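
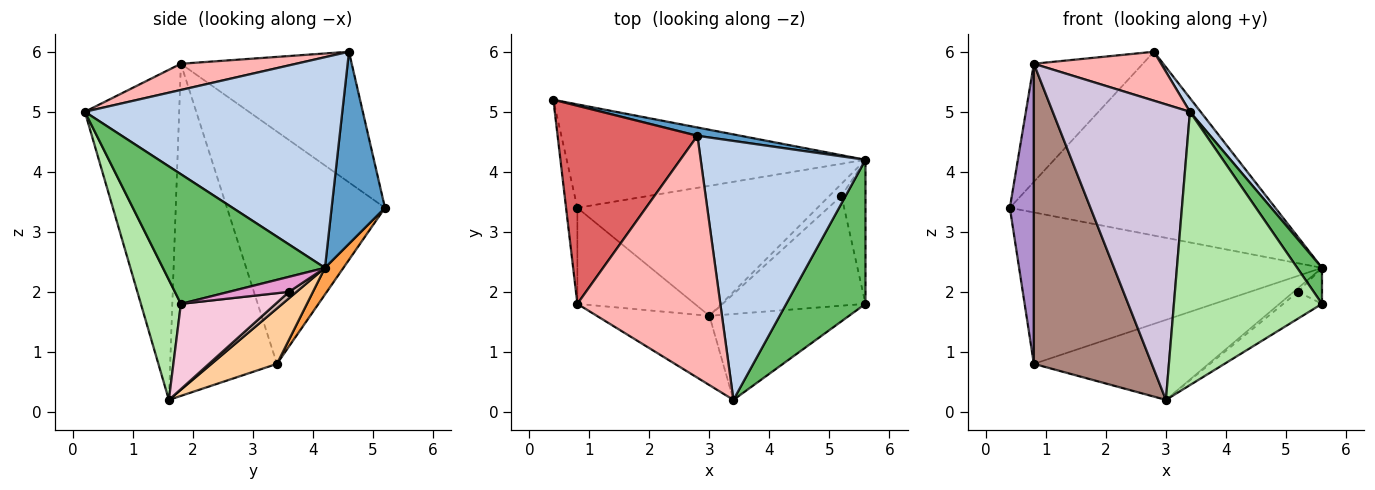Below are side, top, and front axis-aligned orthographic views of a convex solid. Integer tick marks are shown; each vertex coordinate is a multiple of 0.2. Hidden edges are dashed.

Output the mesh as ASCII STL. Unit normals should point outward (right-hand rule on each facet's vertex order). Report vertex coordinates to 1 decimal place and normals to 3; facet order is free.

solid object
 facet normal 0.197 0.979 0.044
  outer loop
   vertex 2.8 4.6 6.0
   vertex 5.6 4.2 2.4
   vertex 0.4 5.2 3.4
  endloop
 endfacet
 facet normal 0.787 -0.033 0.616
  outer loop
   vertex 2.8 4.6 6.0
   vertex 3.4 0.2 5.0
   vertex 5.6 4.2 2.4
  endloop
 endfacet
 facet normal 0.050 0.825 -0.563
  outer loop
   vertex 0.8 3.4 0.8
   vertex 0.4 5.2 3.4
   vertex 5.6 4.2 2.4
  endloop
 endfacet
 facet normal 0.193 0.514 -0.836
  outer loop
   vertex 0.8 3.4 0.8
   vertex 5.6 4.2 2.4
   vertex 3.0 1.6 0.2
  endloop
 endfacet
 facet normal 0.846 -0.129 0.517
  outer loop
   vertex 5.6 1.8 1.8
   vertex 5.6 4.2 2.4
   vertex 3.4 0.2 5.0
  endloop
 endfacet
 facet normal 0.250 -0.924 -0.290
  outer loop
   vertex 5.6 1.8 1.8
   vertex 3.4 0.2 5.0
   vertex 3.0 1.6 0.2
  endloop
 endfacet
 facet normal -0.626 0.399 0.670
  outer loop
   vertex 0.8 1.8 5.8
   vertex 2.8 4.6 6.0
   vertex 0.4 5.2 3.4
  endloop
 endfacet
 facet normal 0.177 -0.195 0.965
  outer loop
   vertex 0.8 1.8 5.8
   vertex 3.4 0.2 5.0
   vertex 2.8 4.6 6.0
  endloop
 endfacet
 facet normal -0.988 -0.150 -0.048
  outer loop
   vertex 0.8 1.8 5.8
   vertex 0.4 5.2 3.4
   vertex 0.8 3.4 0.8
  endloop
 endfacet
 facet normal -0.556 -0.809 -0.190
  outer loop
   vertex 0.8 1.8 5.8
   vertex 3.0 1.6 0.2
   vertex 3.4 0.2 5.0
  endloop
 endfacet
 facet normal -0.653 -0.721 -0.231
  outer loop
   vertex 0.8 1.8 5.8
   vertex 0.8 3.4 0.8
   vertex 3.0 1.6 0.2
  endloop
 endfacet
 facet normal 0.458 0.261 -0.850
  outer loop
   vertex 5.2 3.6 2.0
   vertex 3.0 1.6 0.2
   vertex 5.6 4.2 2.4
  endloop
 endfacet
 facet normal 0.518 0.207 -0.830
  outer loop
   vertex 5.2 3.6 2.0
   vertex 5.6 4.2 2.4
   vertex 5.6 1.8 1.8
  endloop
 endfacet
 facet normal 0.502 0.205 -0.841
  outer loop
   vertex 5.2 3.6 2.0
   vertex 5.6 1.8 1.8
   vertex 3.0 1.6 0.2
  endloop
 endfacet
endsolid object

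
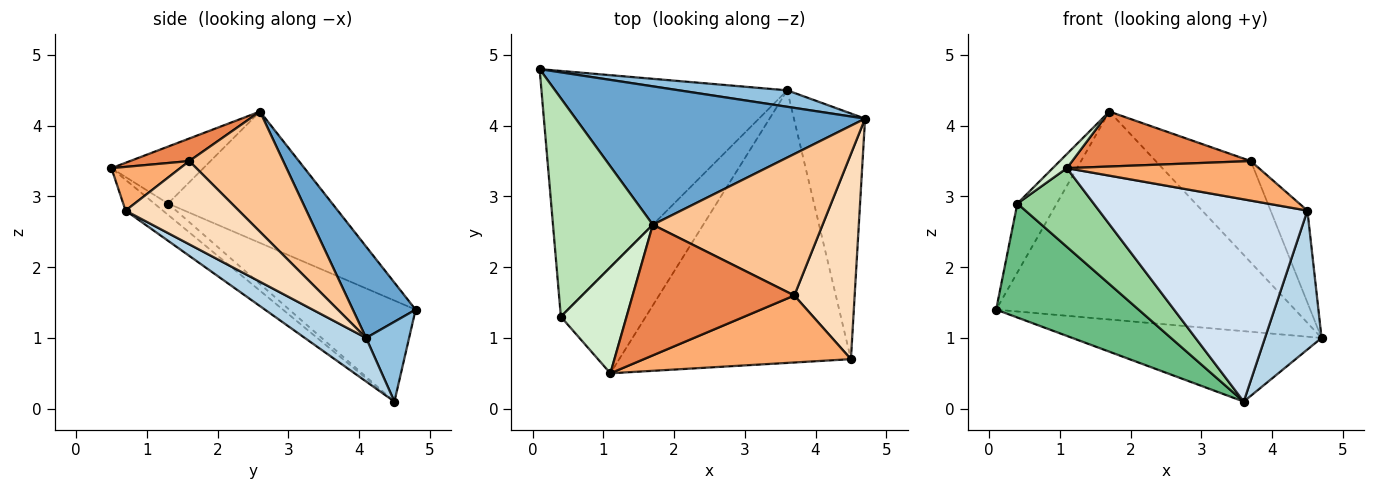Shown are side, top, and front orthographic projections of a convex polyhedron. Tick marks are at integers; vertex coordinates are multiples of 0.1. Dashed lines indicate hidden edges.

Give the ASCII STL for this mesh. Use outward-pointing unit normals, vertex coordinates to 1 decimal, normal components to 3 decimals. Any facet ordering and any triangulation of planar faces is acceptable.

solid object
 facet normal 0.172 0.820 0.546
  outer loop
   vertex 1.7 2.6 4.2
   vertex 4.7 4.1 1.0
   vertex 0.1 4.8 1.4
  endloop
 endfacet
 facet normal 0.166 0.960 0.224
  outer loop
   vertex 3.6 4.5 0.1
   vertex 0.1 4.8 1.4
   vertex 4.7 4.1 1.0
  endloop
 endfacet
 facet normal 0.471 -0.434 -0.768
  outer loop
   vertex 3.6 4.5 0.1
   vertex 4.7 4.1 1.0
   vertex 4.5 0.7 2.8
  endloop
 endfacet
 facet normal -0.106 -0.593 -0.799
  outer loop
   vertex 3.6 4.5 0.1
   vertex 4.5 0.7 2.8
   vertex 1.1 0.5 3.4
  endloop
 endfacet
 facet normal 0.128 -0.385 0.914
  outer loop
   vertex 3.7 1.6 3.5
   vertex 1.7 2.6 4.2
   vertex 1.1 0.5 3.4
  endloop
 endfacet
 facet normal 0.179 -0.500 0.847
  outer loop
   vertex 3.7 1.6 3.5
   vertex 1.1 0.5 3.4
   vertex 4.5 0.7 2.8
  endloop
 endfacet
 facet normal 0.499 0.505 0.704
  outer loop
   vertex 3.7 1.6 3.5
   vertex 4.7 4.1 1.0
   vertex 1.7 2.6 4.2
  endloop
 endfacet
 facet normal 0.783 0.254 0.568
  outer loop
   vertex 3.7 1.6 3.5
   vertex 4.5 0.7 2.8
   vertex 4.7 4.1 1.0
  endloop
 endfacet
 facet normal -0.349 -0.394 -0.850
  outer loop
   vertex 0.4 1.3 2.9
   vertex 0.1 4.8 1.4
   vertex 3.6 4.5 0.1
  endloop
 endfacet
 facet normal -0.106 -0.592 -0.799
  outer loop
   vertex 0.4 1.3 2.9
   vertex 3.6 4.5 0.1
   vertex 1.1 0.5 3.4
  endloop
 endfacet
 facet normal -0.782 0.188 0.594
  outer loop
   vertex 0.4 1.3 2.9
   vertex 1.7 2.6 4.2
   vertex 0.1 4.8 1.4
  endloop
 endfacet
 facet normal -0.652 -0.100 0.752
  outer loop
   vertex 0.4 1.3 2.9
   vertex 1.1 0.5 3.4
   vertex 1.7 2.6 4.2
  endloop
 endfacet
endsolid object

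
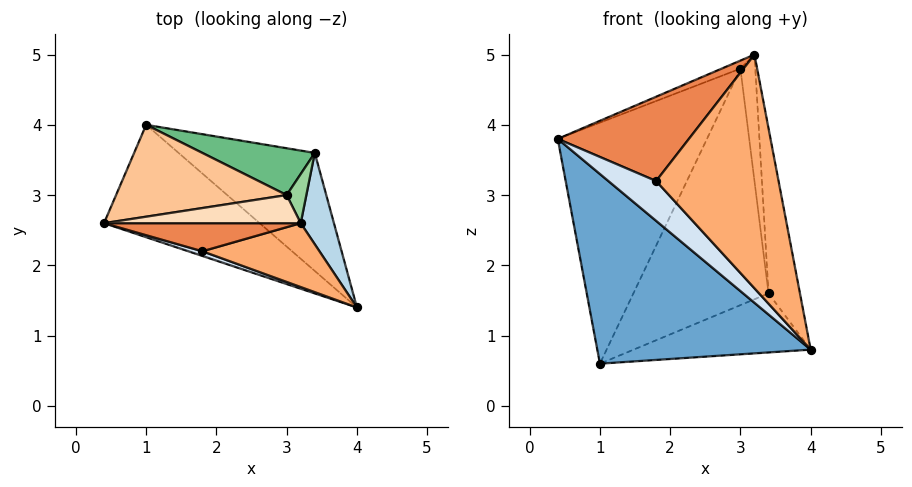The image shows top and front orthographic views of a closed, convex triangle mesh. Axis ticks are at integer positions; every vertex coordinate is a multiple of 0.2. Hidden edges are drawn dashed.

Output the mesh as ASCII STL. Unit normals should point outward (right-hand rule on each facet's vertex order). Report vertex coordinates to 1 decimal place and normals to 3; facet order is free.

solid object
 facet normal -0.580 -0.701 -0.415
  outer loop
   vertex 1.0 4.0 0.6
   vertex 4.0 1.4 0.8
   vertex 0.4 2.6 3.8
  endloop
 endfacet
 facet normal 0.408 0.408 -0.816
  outer loop
   vertex 3.4 3.6 1.6
   vertex 4.0 1.4 0.8
   vertex 1.0 4.0 0.6
  endloop
 endfacet
 facet normal 0.968 0.220 0.122
  outer loop
   vertex 3.4 3.6 1.6
   vertex 3.2 2.6 5.0
   vertex 4.0 1.4 0.8
  endloop
 endfacet
 facet normal -0.228 -0.967 0.114
  outer loop
   vertex 1.8 2.2 3.2
   vertex 0.4 2.6 3.8
   vertex 4.0 1.4 0.8
  endloop
 endfacet
 facet normal -0.134 -0.940 0.313
  outer loop
   vertex 1.8 2.2 3.2
   vertex 3.2 2.6 5.0
   vertex 0.4 2.6 3.8
  endloop
 endfacet
 facet normal -0.063 -0.963 0.263
  outer loop
   vertex 1.8 2.2 3.2
   vertex 4.0 1.4 0.8
   vertex 3.2 2.6 5.0
  endloop
 endfacet
 facet normal -0.270 0.900 0.343
  outer loop
   vertex 3.0 3.0 4.8
   vertex 1.0 4.0 0.6
   vertex 0.4 2.6 3.8
  endloop
 endfacet
 facet normal -0.381 0.254 0.889
  outer loop
   vertex 3.0 3.0 4.8
   vertex 0.4 2.6 3.8
   vertex 3.2 2.6 5.0
  endloop
 endfacet
 facet normal 0.082 0.978 0.194
  outer loop
   vertex 3.0 3.0 4.8
   vertex 3.4 3.6 1.6
   vertex 1.0 4.0 0.6
  endloop
 endfacet
 facet normal 0.832 0.517 0.201
  outer loop
   vertex 3.0 3.0 4.8
   vertex 3.2 2.6 5.0
   vertex 3.4 3.6 1.6
  endloop
 endfacet
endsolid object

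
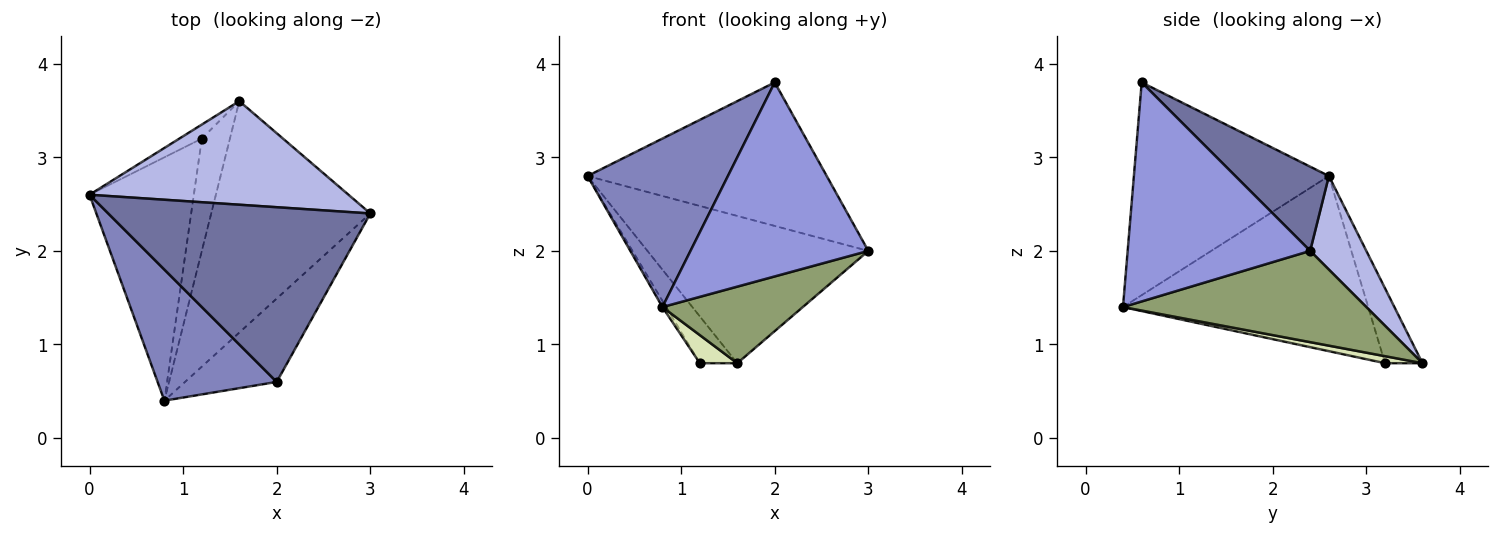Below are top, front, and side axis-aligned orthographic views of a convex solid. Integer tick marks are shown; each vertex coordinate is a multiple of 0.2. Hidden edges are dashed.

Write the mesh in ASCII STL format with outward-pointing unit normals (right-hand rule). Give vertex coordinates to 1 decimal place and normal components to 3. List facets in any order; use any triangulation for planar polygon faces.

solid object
 facet normal 0.241 0.616 0.750
  outer loop
   vertex 2.0 0.6 3.8
   vertex 3.0 2.4 2.0
   vertex 0.0 2.6 2.8
  endloop
 endfacet
 facet normal -0.739 -0.532 0.414
  outer loop
   vertex 2.0 0.6 3.8
   vertex 0.0 2.6 2.8
   vertex 0.8 0.4 1.4
  endloop
 endfacet
 facet normal 0.686 -0.668 -0.287
  outer loop
   vertex 2.0 0.6 3.8
   vertex 0.8 0.4 1.4
   vertex 3.0 2.4 2.0
  endloop
 endfacet
 facet normal 0.204 0.801 0.563
  outer loop
   vertex 1.6 3.6 0.8
   vertex 0.0 2.6 2.8
   vertex 3.0 2.4 2.0
  endloop
 endfacet
 facet normal 0.478 -0.276 -0.834
  outer loop
   vertex 1.6 3.6 0.8
   vertex 3.0 2.4 2.0
   vertex 0.8 0.4 1.4
  endloop
 endfacet
 facet normal -0.859 0.013 -0.512
  outer loop
   vertex 1.2 3.2 0.8
   vertex 0.8 0.4 1.4
   vertex 0.0 2.6 2.8
  endloop
 endfacet
 facet normal -0.692 0.692 -0.208
  outer loop
   vertex 1.2 3.2 0.8
   vertex 0.0 2.6 2.8
   vertex 1.6 3.6 0.8
  endloop
 endfacet
 facet normal 0.236 -0.236 -0.943
  outer loop
   vertex 1.2 3.2 0.8
   vertex 1.6 3.6 0.8
   vertex 0.8 0.4 1.4
  endloop
 endfacet
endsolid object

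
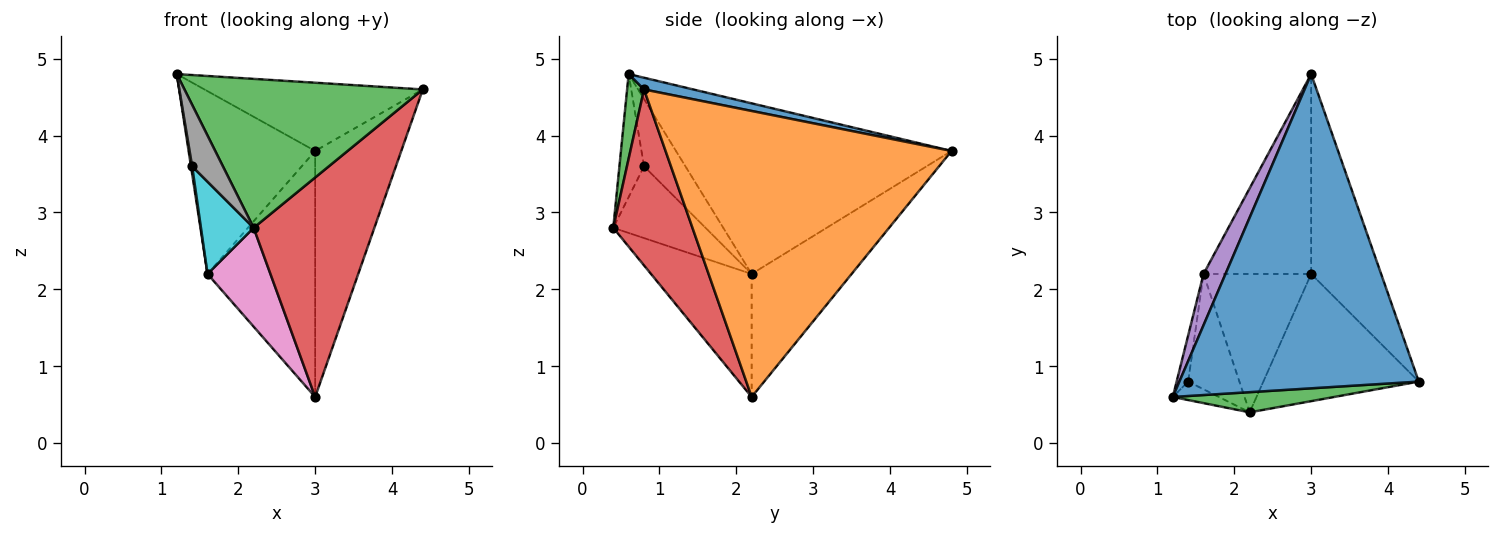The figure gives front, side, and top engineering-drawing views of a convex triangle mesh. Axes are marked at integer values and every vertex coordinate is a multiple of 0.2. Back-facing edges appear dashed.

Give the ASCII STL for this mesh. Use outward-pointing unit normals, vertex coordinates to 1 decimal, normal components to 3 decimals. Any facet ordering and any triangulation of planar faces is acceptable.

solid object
 facet normal 0.048 0.212 0.976
  outer loop
   vertex 3.0 4.8 3.8
   vertex 1.2 0.6 4.8
   vertex 4.4 0.8 4.6
  endloop
 endfacet
 facet normal 0.932 0.281 -0.228
  outer loop
   vertex 3.0 2.2 0.6
   vertex 3.0 4.8 3.8
   vertex 4.4 0.8 4.6
  endloop
 endfacet
 facet normal 0.070 -0.989 0.134
  outer loop
   vertex 2.2 0.4 2.8
   vertex 4.4 0.8 4.6
   vertex 1.2 0.6 4.8
  endloop
 endfacet
 facet normal 0.494 -0.752 -0.436
  outer loop
   vertex 2.2 0.4 2.8
   vertex 3.0 2.2 0.6
   vertex 4.4 0.8 4.6
  endloop
 endfacet
 facet normal -0.903 0.414 0.116
  outer loop
   vertex 1.6 2.2 2.2
   vertex 1.2 0.6 4.8
   vertex 3.0 4.8 3.8
  endloop
 endfacet
 facet normal -0.585 0.630 -0.512
  outer loop
   vertex 1.6 2.2 2.2
   vertex 3.0 4.8 3.8
   vertex 3.0 2.2 0.6
  endloop
 endfacet
 facet normal -0.681 -0.426 -0.596
  outer loop
   vertex 1.6 2.2 2.2
   vertex 3.0 2.2 0.6
   vertex 2.2 0.4 2.8
  endloop
 endfacet
 facet normal -0.608 -0.760 -0.228
  outer loop
   vertex 1.4 0.8 3.6
   vertex 2.2 0.4 2.8
   vertex 1.2 0.6 4.8
  endloop
 endfacet
 facet normal -0.985 -0.028 -0.169
  outer loop
   vertex 1.4 0.8 3.6
   vertex 1.2 0.6 4.8
   vertex 1.6 2.2 2.2
  endloop
 endfacet
 facet normal -0.738 -0.422 -0.527
  outer loop
   vertex 1.4 0.8 3.6
   vertex 1.6 2.2 2.2
   vertex 2.2 0.4 2.8
  endloop
 endfacet
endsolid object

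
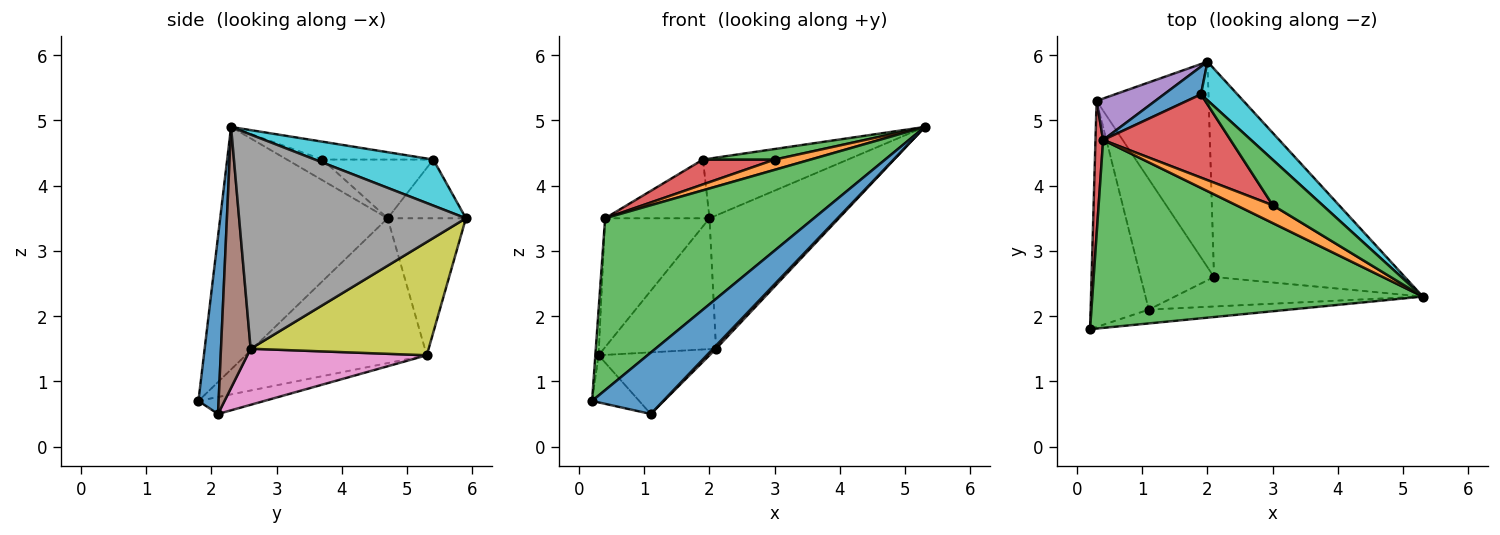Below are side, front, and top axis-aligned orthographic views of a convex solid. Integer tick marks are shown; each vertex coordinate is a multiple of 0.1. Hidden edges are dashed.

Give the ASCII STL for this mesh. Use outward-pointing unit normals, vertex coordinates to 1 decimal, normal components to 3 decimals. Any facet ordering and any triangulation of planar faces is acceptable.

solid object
 facet normal 0.266 -0.940 -0.212
  outer loop
   vertex 1.1 2.1 0.5
   vertex 5.3 2.3 4.9
   vertex 0.2 1.8 0.7
  endloop
 endfacet
 facet normal -0.275 0.196 -0.941
  outer loop
   vertex 0.3 5.3 1.4
   vertex 1.1 2.1 0.5
   vertex 0.2 1.8 0.7
  endloop
 endfacet
 facet normal -0.476 -0.594 0.649
  outer loop
   vertex 0.4 4.7 3.5
   vertex 0.2 1.8 0.7
   vertex 5.3 2.3 4.9
  endloop
 endfacet
 facet normal -0.998 0.018 0.053
  outer loop
   vertex 0.4 4.7 3.5
   vertex 0.3 5.3 1.4
   vertex 0.2 1.8 0.7
  endloop
 endfacet
 facet normal -0.581 0.775 0.249
  outer loop
   vertex 0.4 4.7 3.5
   vertex 2.0 5.9 3.5
   vertex 0.3 5.3 1.4
  endloop
 endfacet
 facet normal 0.723 -0.072 -0.687
  outer loop
   vertex 2.1 2.6 1.5
   vertex 5.3 2.3 4.9
   vertex 1.1 2.1 0.5
  endloop
 endfacet
 facet normal 0.568 0.351 -0.744
  outer loop
   vertex 2.1 2.6 1.5
   vertex 1.1 2.1 0.5
   vertex 0.3 5.3 1.4
  endloop
 endfacet
 facet normal 0.687 0.392 -0.612
  outer loop
   vertex 2.1 2.6 1.5
   vertex 2.0 5.9 3.5
   vertex 5.3 2.3 4.9
  endloop
 endfacet
 facet normal 0.649 0.409 -0.642
  outer loop
   vertex 2.1 2.6 1.5
   vertex 0.3 5.3 1.4
   vertex 2.0 5.9 3.5
  endloop
 endfacet
 facet normal 0.566 0.693 0.448
  outer loop
   vertex 1.9 5.4 4.4
   vertex 5.3 2.3 4.9
   vertex 2.0 5.9 3.5
  endloop
 endfacet
 facet normal -0.561 0.748 0.353
  outer loop
   vertex 1.9 5.4 4.4
   vertex 2.0 5.9 3.5
   vertex 0.4 4.7 3.5
  endloop
 endfacet
 facet normal -0.441 -0.447 0.778
  outer loop
   vertex 3.0 3.7 4.4
   vertex 0.4 4.7 3.5
   vertex 5.3 2.3 4.9
  endloop
 endfacet
 facet normal -0.330 -0.213 0.920
  outer loop
   vertex 3.0 3.7 4.4
   vertex 5.3 2.3 4.9
   vertex 1.9 5.4 4.4
  endloop
 endfacet
 facet normal -0.404 -0.261 0.877
  outer loop
   vertex 3.0 3.7 4.4
   vertex 1.9 5.4 4.4
   vertex 0.4 4.7 3.5
  endloop
 endfacet
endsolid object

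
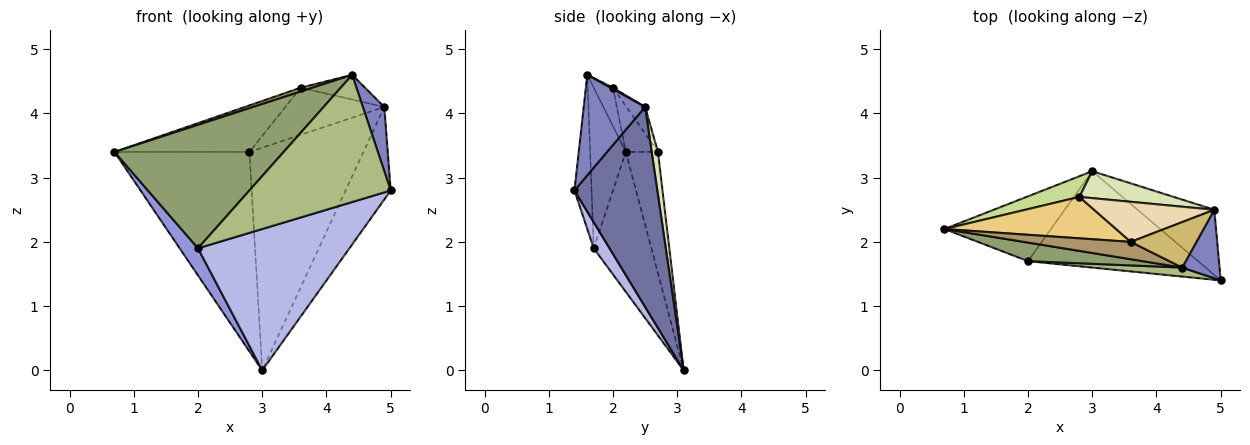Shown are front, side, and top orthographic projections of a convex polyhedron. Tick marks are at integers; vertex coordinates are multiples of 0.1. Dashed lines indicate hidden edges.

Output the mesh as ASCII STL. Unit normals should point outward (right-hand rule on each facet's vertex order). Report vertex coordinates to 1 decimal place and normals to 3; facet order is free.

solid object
 facet normal 0.832 0.453 -0.319
  outer loop
   vertex 4.9 2.5 4.1
   vertex 5.0 1.4 2.8
   vertex 3.0 3.1 0.0
  endloop
 endfacet
 facet normal 0.891 -0.311 0.331
  outer loop
   vertex 4.9 2.5 4.1
   vertex 4.4 1.6 4.6
   vertex 5.0 1.4 2.8
  endloop
 endfacet
 facet normal -0.772 -0.245 -0.587
  outer loop
   vertex 2.0 1.7 1.9
   vertex 0.7 2.2 3.4
   vertex 3.0 3.1 0.0
  endloop
 endfacet
 facet normal 0.086 -0.823 -0.561
  outer loop
   vertex 2.0 1.7 1.9
   vertex 3.0 3.1 0.0
   vertex 5.0 1.4 2.8
  endloop
 endfacet
 facet normal -0.204 -0.968 0.146
  outer loop
   vertex 2.0 1.7 1.9
   vertex 4.4 1.6 4.6
   vertex 0.7 2.2 3.4
  endloop
 endfacet
 facet normal -0.120 -0.990 0.070
  outer loop
   vertex 2.0 1.7 1.9
   vertex 5.0 1.4 2.8
   vertex 4.4 1.6 4.6
  endloop
 endfacet
 facet normal -0.230 0.968 0.100
  outer loop
   vertex 2.8 2.7 3.4
   vertex 3.0 3.1 0.0
   vertex 0.7 2.2 3.4
  endloop
 endfacet
 facet normal 0.054 0.991 0.120
  outer loop
   vertex 2.8 2.7 3.4
   vertex 4.9 2.5 4.1
   vertex 3.0 3.1 0.0
  endloop
 endfacet
 facet normal -0.332 -0.203 0.921
  outer loop
   vertex 3.6 2.0 4.4
   vertex 0.7 2.2 3.4
   vertex 4.4 1.6 4.6
  endloop
 endfacet
 facet normal 0.019 0.477 0.878
  outer loop
   vertex 3.6 2.0 4.4
   vertex 4.4 1.6 4.6
   vertex 4.9 2.5 4.1
  endloop
 endfacet
 facet normal -0.175 0.735 0.655
  outer loop
   vertex 3.6 2.0 4.4
   vertex 2.8 2.7 3.4
   vertex 0.7 2.2 3.4
  endloop
 endfacet
 facet normal -0.142 0.754 0.641
  outer loop
   vertex 3.6 2.0 4.4
   vertex 4.9 2.5 4.1
   vertex 2.8 2.7 3.4
  endloop
 endfacet
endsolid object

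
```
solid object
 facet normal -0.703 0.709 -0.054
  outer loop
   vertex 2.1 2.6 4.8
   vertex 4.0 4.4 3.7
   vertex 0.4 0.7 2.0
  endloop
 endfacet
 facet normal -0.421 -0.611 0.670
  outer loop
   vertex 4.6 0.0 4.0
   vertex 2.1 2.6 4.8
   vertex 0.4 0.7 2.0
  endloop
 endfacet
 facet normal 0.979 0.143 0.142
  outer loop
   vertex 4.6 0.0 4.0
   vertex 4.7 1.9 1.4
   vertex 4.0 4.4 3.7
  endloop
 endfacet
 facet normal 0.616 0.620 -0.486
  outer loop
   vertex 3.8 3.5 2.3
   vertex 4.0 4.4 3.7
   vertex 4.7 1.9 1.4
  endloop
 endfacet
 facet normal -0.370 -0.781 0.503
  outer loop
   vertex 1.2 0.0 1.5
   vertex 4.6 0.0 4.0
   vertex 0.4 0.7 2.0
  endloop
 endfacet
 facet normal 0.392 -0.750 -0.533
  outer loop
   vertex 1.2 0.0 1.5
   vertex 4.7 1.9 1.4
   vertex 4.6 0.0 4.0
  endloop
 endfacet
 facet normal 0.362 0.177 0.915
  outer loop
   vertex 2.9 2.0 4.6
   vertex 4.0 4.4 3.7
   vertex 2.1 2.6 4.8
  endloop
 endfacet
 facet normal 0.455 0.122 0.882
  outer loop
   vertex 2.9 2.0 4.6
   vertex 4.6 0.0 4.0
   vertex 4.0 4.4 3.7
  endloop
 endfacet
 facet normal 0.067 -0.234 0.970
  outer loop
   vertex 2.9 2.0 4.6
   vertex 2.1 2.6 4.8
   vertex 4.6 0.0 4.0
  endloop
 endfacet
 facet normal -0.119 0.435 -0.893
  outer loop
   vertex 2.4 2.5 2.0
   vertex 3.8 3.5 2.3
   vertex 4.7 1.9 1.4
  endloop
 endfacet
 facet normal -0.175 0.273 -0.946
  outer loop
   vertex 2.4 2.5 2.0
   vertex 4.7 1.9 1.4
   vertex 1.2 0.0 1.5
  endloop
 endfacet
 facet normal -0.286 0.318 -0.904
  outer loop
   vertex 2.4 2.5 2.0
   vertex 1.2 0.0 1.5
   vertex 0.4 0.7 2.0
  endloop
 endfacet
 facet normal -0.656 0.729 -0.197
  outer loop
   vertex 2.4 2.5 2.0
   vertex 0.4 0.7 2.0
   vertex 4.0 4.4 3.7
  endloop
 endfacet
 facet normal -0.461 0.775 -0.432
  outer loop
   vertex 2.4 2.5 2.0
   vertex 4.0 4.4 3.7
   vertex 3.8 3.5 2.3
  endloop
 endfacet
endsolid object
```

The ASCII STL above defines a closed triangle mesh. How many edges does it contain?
21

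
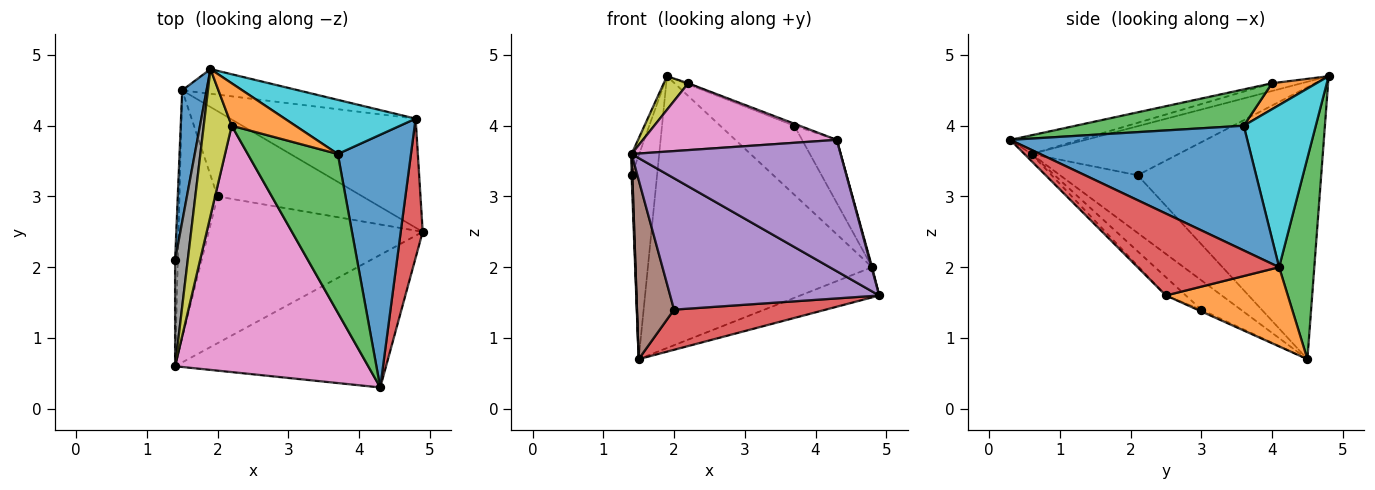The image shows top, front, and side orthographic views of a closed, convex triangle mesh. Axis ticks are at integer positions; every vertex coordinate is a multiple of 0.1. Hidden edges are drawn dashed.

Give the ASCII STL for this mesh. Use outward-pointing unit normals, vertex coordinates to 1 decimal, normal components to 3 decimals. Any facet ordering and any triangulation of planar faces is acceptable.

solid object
 facet normal -0.987 0.137 0.088
  outer loop
   vertex 1.5 4.5 0.7
   vertex 1.4 2.1 3.3
   vertex 1.9 4.8 4.7
  endloop
 endfacet
 facet normal 0.381 0.247 -0.891
  outer loop
   vertex 4.8 4.1 2.0
   vertex 4.9 2.5 1.6
   vertex 1.5 4.5 0.7
  endloop
 endfacet
 facet normal 0.154 0.984 -0.089
  outer loop
   vertex 4.8 4.1 2.0
   vertex 1.5 4.5 0.7
   vertex 1.9 4.8 4.7
  endloop
 endfacet
 facet normal 0.966 -0.004 0.259
  outer loop
   vertex 4.8 4.1 2.0
   vertex 4.3 0.3 3.8
   vertex 4.9 2.5 1.6
  endloop
 endfacet
 facet normal -0.024 -0.704 -0.710
  outer loop
   vertex 1.4 0.6 3.6
   vertex 4.9 2.5 1.6
   vertex 4.3 0.3 3.8
  endloop
 endfacet
 facet normal -0.999 -0.009 -0.047
  outer loop
   vertex 1.4 0.6 3.6
   vertex 1.4 2.1 3.3
   vertex 1.5 4.5 0.7
  endloop
 endfacet
 facet normal -0.093 -0.261 0.961
  outer loop
   vertex 1.4 0.6 3.6
   vertex 4.3 0.3 3.8
   vertex 2.2 4.0 4.6
  endloop
 endfacet
 facet normal -0.967 0.050 0.249
  outer loop
   vertex 1.4 0.6 3.6
   vertex 1.9 4.8 4.7
   vertex 1.4 2.1 3.3
  endloop
 endfacet
 facet normal -0.261 -0.215 0.941
  outer loop
   vertex 1.4 0.6 3.6
   vertex 2.2 4.0 4.6
   vertex 1.9 4.8 4.7
  endloop
 endfacet
 facet normal 0.607 0.625 0.490
  outer loop
   vertex 3.7 3.6 4.0
   vertex 4.8 4.1 2.0
   vertex 1.9 4.8 4.7
  endloop
 endfacet
 facet normal 0.856 0.125 0.502
  outer loop
   vertex 3.7 3.6 4.0
   vertex 4.3 0.3 3.8
   vertex 4.8 4.1 2.0
  endloop
 endfacet
 facet normal 0.377 0.026 0.926
  outer loop
   vertex 3.7 3.6 4.0
   vertex 1.9 4.8 4.7
   vertex 2.2 4.0 4.6
  endloop
 endfacet
 facet normal 0.374 0.012 0.927
  outer loop
   vertex 3.7 3.6 4.0
   vertex 2.2 4.0 4.6
   vertex 4.3 0.3 3.8
  endloop
 endfacet
 facet normal -0.011 -0.426 -0.905
  outer loop
   vertex 2.0 3.0 1.4
   vertex 1.5 4.5 0.7
   vertex 4.9 2.5 1.6
  endloop
 endfacet
 facet normal -0.063 -0.666 -0.744
  outer loop
   vertex 2.0 3.0 1.4
   vertex 4.9 2.5 1.6
   vertex 1.4 0.6 3.6
  endloop
 endfacet
 facet normal -0.530 -0.497 -0.687
  outer loop
   vertex 2.0 3.0 1.4
   vertex 1.4 0.6 3.6
   vertex 1.5 4.5 0.7
  endloop
 endfacet
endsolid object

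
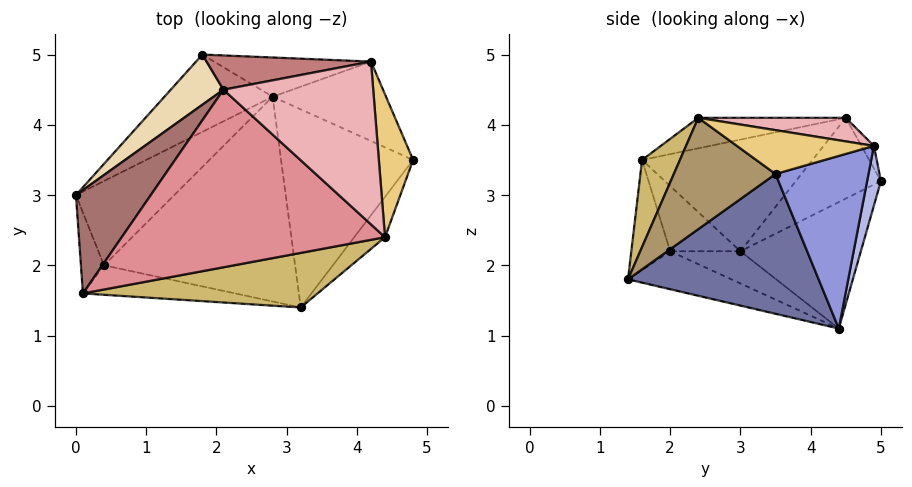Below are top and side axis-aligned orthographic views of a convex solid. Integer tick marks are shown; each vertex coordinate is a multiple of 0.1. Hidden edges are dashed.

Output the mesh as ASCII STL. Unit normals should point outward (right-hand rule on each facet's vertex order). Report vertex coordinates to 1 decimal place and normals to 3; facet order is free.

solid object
 facet normal 0.725 -0.063 -0.685
  outer loop
   vertex 2.8 4.4 1.1
   vertex 4.8 3.5 3.3
   vertex 3.2 1.4 1.8
  endloop
 endfacet
 facet normal -0.535 0.710 -0.458
  outer loop
   vertex 1.8 5.0 3.2
   vertex 2.8 4.4 1.1
   vertex 0.0 3.0 2.2
  endloop
 endfacet
 facet normal 0.743 0.458 -0.488
  outer loop
   vertex 4.2 4.9 3.7
   vertex 4.8 3.5 3.3
   vertex 2.8 4.4 1.1
  endloop
 endfacet
 facet normal 0.089 0.968 -0.234
  outer loop
   vertex 4.2 4.9 3.7
   vertex 2.8 4.4 1.1
   vertex 1.8 5.0 3.2
  endloop
 endfacet
 facet normal -0.882 -0.353 -0.312
  outer loop
   vertex 0.4 2.0 2.2
   vertex 0.1 1.6 3.5
   vertex 0.0 3.0 2.2
  endloop
 endfacet
 facet normal -0.243 -0.910 -0.336
  outer loop
   vertex 0.4 2.0 2.2
   vertex 3.2 1.4 1.8
   vertex 0.1 1.6 3.5
  endloop
 endfacet
 facet normal -0.309 -0.124 -0.943
  outer loop
   vertex 0.4 2.0 2.2
   vertex 0.0 3.0 2.2
   vertex 2.8 4.4 1.1
  endloop
 endfacet
 facet normal -0.189 -0.247 -0.950
  outer loop
   vertex 0.4 2.0 2.2
   vertex 2.8 4.4 1.1
   vertex 3.2 1.4 1.8
  endloop
 endfacet
 facet normal 0.847 -0.478 -0.234
  outer loop
   vertex 4.4 2.4 4.1
   vertex 3.2 1.4 1.8
   vertex 4.8 3.5 3.3
  endloop
 endfacet
 facet normal 0.126 -0.932 0.340
  outer loop
   vertex 4.4 2.4 4.1
   vertex 0.1 1.6 3.5
   vertex 3.2 1.4 1.8
  endloop
 endfacet
 facet normal 0.778 0.160 0.608
  outer loop
   vertex 4.4 2.4 4.1
   vertex 4.8 3.5 3.3
   vertex 4.2 4.9 3.7
  endloop
 endfacet
 facet normal -0.755 0.433 0.492
  outer loop
   vertex 2.1 4.5 4.1
   vertex 1.8 5.0 3.2
   vertex 0.0 3.0 2.2
  endloop
 endfacet
 facet normal -0.755 0.416 0.506
  outer loop
   vertex 2.1 4.5 4.1
   vertex 0.0 3.0 2.2
   vertex 0.1 1.6 3.5
  endloop
 endfacet
 facet normal -0.069 0.862 0.502
  outer loop
   vertex 2.1 4.5 4.1
   vertex 4.2 4.9 3.7
   vertex 1.8 5.0 3.2
  endloop
 endfacet
 facet normal -0.114 -0.125 0.986
  outer loop
   vertex 2.1 4.5 4.1
   vertex 0.1 1.6 3.5
   vertex 4.4 2.4 4.1
  endloop
 endfacet
 facet normal 0.153 0.168 0.974
  outer loop
   vertex 2.1 4.5 4.1
   vertex 4.4 2.4 4.1
   vertex 4.2 4.9 3.7
  endloop
 endfacet
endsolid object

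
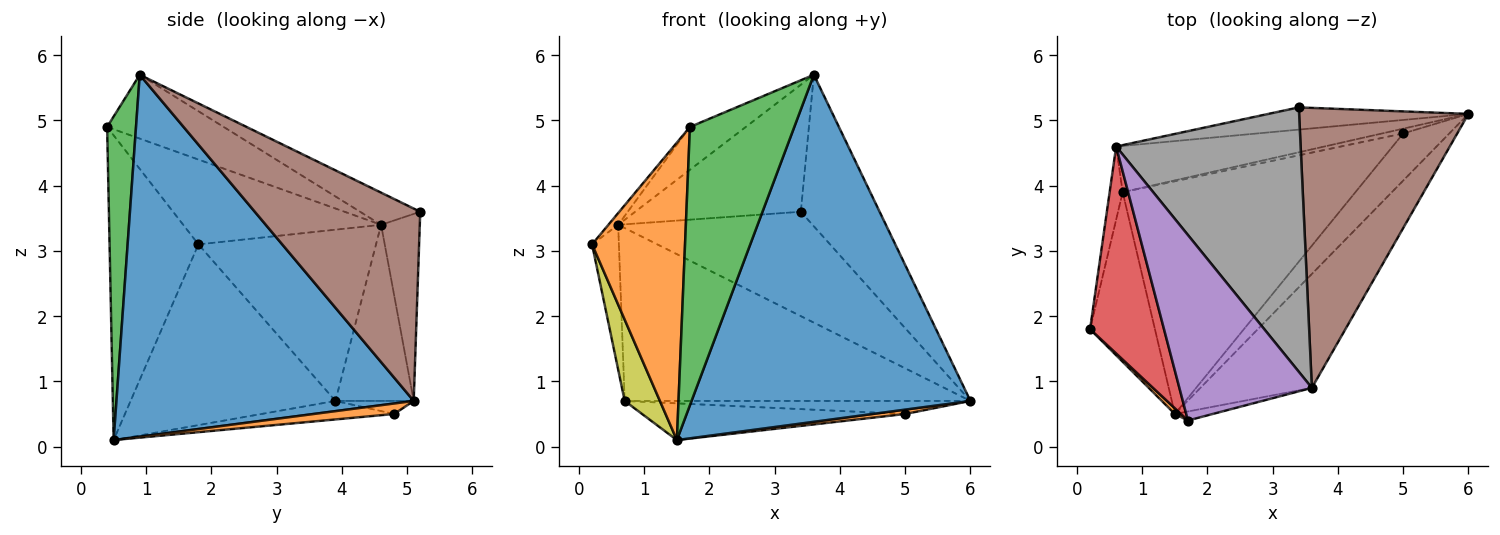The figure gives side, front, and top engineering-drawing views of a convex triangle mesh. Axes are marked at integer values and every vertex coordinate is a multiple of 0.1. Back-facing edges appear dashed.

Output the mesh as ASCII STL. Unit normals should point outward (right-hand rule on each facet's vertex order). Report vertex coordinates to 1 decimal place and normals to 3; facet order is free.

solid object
 facet normal 0.712 -0.668 -0.219
  outer loop
   vertex 1.5 0.5 0.1
   vertex 6.0 5.1 0.7
   vertex 3.6 0.9 5.7
  endloop
 endfacet
 facet normal -0.691 -0.723 0.014
  outer loop
   vertex 1.7 0.4 4.9
   vertex 0.2 1.8 3.1
   vertex 1.5 0.5 0.1
  endloop
 endfacet
 facet normal 0.267 -0.963 -0.031
  outer loop
   vertex 1.7 0.4 4.9
   vertex 1.5 0.5 0.1
   vertex 3.6 0.9 5.7
  endloop
 endfacet
 facet normal -0.753 0.037 0.657
  outer loop
   vertex 1.7 0.4 4.9
   vertex 0.6 4.6 3.4
   vertex 0.2 1.8 3.1
  endloop
 endfacet
 facet normal -0.425 0.204 0.882
  outer loop
   vertex 1.7 0.4 4.9
   vertex 3.6 0.9 5.7
   vertex 0.6 4.6 3.4
  endloop
 endfacet
 facet normal 0.707 0.337 0.622
  outer loop
   vertex 3.4 5.2 3.6
   vertex 3.6 0.9 5.7
   vertex 6.0 5.1 0.7
  endloop
 endfacet
 facet normal -0.191 0.960 -0.204
  outer loop
   vertex 3.4 5.2 3.6
   vertex 6.0 5.1 0.7
   vertex 0.6 4.6 3.4
  endloop
 endfacet
 facet normal -0.155 0.428 0.891
  outer loop
   vertex 3.4 5.2 3.6
   vertex 0.6 4.6 3.4
   vertex 3.6 0.9 5.7
  endloop
 endfacet
 facet normal -0.929 -0.160 -0.333
  outer loop
   vertex 0.7 3.9 0.7
   vertex 1.5 0.5 0.1
   vertex 0.2 1.8 3.1
  endloop
 endfacet
 facet normal -0.986 0.149 -0.075
  outer loop
   vertex 0.7 3.9 0.7
   vertex 0.2 1.8 3.1
   vertex 0.6 4.6 3.4
  endloop
 endfacet
 facet normal -0.214 0.944 -0.253
  outer loop
   vertex 0.7 3.9 0.7
   vertex 0.6 4.6 3.4
   vertex 6.0 5.1 0.7
  endloop
 endfacet
 facet normal 0.221 -0.090 -0.971
  outer loop
   vertex 5.0 4.8 0.5
   vertex 6.0 5.1 0.7
   vertex 1.5 0.5 0.1
  endloop
 endfacet
 facet normal -0.208 0.918 -0.338
  outer loop
   vertex 5.0 4.8 0.5
   vertex 0.7 3.9 0.7
   vertex 6.0 5.1 0.7
  endloop
 endfacet
 facet normal -0.078 0.155 -0.985
  outer loop
   vertex 5.0 4.8 0.5
   vertex 1.5 0.5 0.1
   vertex 0.7 3.9 0.7
  endloop
 endfacet
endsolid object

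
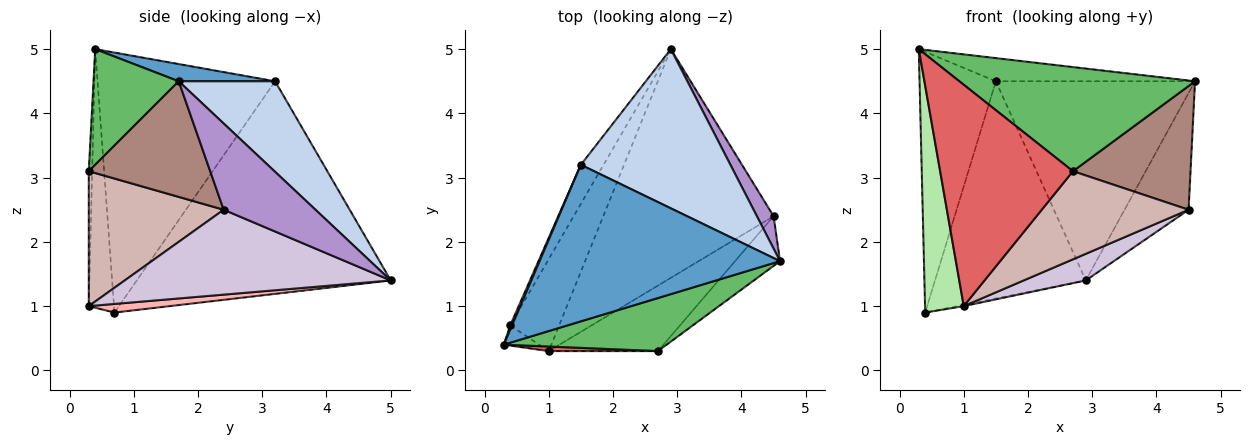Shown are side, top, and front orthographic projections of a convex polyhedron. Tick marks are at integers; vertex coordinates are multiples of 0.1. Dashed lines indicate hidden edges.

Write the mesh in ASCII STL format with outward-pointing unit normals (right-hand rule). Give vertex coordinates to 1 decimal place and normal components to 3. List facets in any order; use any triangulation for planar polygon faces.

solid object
 facet normal 0.071 0.146 0.987
  outer loop
   vertex 1.5 3.2 4.5
   vertex 0.3 0.4 5.0
   vertex 4.6 1.7 4.5
  endloop
 endfacet
 facet normal 0.354 0.731 0.584
  outer loop
   vertex 1.5 3.2 4.5
   vertex 4.6 1.7 4.5
   vertex 2.9 5.0 1.4
  endloop
 endfacet
 facet normal -0.919 0.395 0.006
  outer loop
   vertex 1.5 3.2 4.5
   vertex 0.4 0.7 0.9
   vertex 0.3 0.4 5.0
  endloop
 endfacet
 facet normal -0.856 0.508 -0.091
  outer loop
   vertex 1.5 3.2 4.5
   vertex 2.9 5.0 1.4
   vertex 0.4 0.7 0.9
  endloop
 endfacet
 facet normal 0.307 -0.848 0.432
  outer loop
   vertex 2.7 0.3 3.1
   vertex 4.6 1.7 4.5
   vertex 0.3 0.4 5.0
  endloop
 endfacet
 facet normal -0.545 -0.835 -0.074
  outer loop
   vertex 1.0 0.3 1.0
   vertex 0.3 0.4 5.0
   vertex 0.4 0.7 0.9
  endloop
 endfacet
 facet normal -0.025 -0.999 0.021
  outer loop
   vertex 1.0 0.3 1.0
   vertex 2.7 0.3 3.1
   vertex 0.3 0.4 5.0
  endloop
 endfacet
 facet normal 0.173 0.014 -0.985
  outer loop
   vertex 1.0 0.3 1.0
   vertex 0.4 0.7 0.9
   vertex 2.9 5.0 1.4
  endloop
 endfacet
 facet normal 0.810 0.565 0.157
  outer loop
   vertex 4.5 2.4 2.5
   vertex 2.9 5.0 1.4
   vertex 4.6 1.7 4.5
  endloop
 endfacet
 facet normal 0.444 -0.104 -0.890
  outer loop
   vertex 4.5 2.4 2.5
   vertex 1.0 0.3 1.0
   vertex 2.9 5.0 1.4
  endloop
 endfacet
 facet normal 0.692 -0.670 -0.269
  outer loop
   vertex 4.5 2.4 2.5
   vertex 4.6 1.7 4.5
   vertex 2.7 0.3 3.1
  endloop
 endfacet
 facet normal 0.593 -0.646 -0.480
  outer loop
   vertex 4.5 2.4 2.5
   vertex 2.7 0.3 3.1
   vertex 1.0 0.3 1.0
  endloop
 endfacet
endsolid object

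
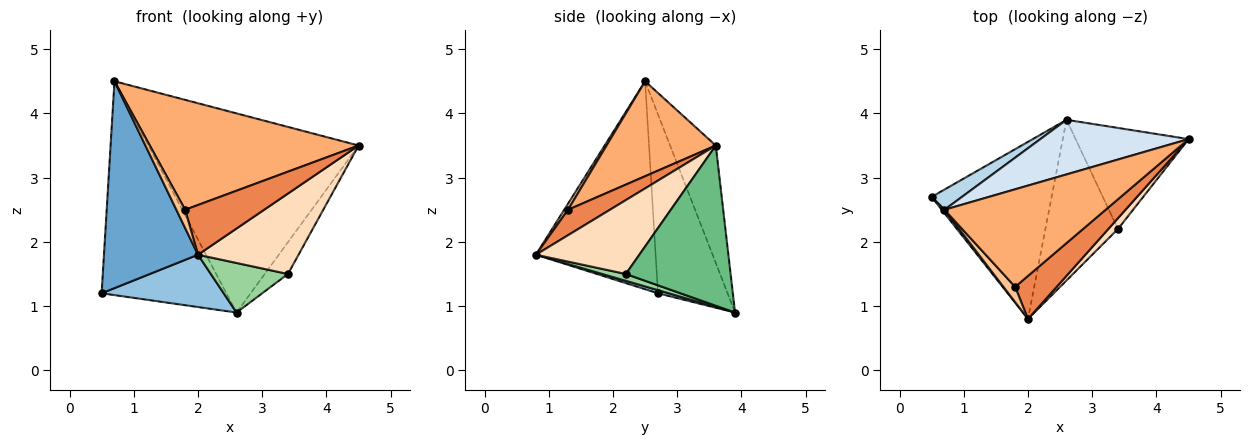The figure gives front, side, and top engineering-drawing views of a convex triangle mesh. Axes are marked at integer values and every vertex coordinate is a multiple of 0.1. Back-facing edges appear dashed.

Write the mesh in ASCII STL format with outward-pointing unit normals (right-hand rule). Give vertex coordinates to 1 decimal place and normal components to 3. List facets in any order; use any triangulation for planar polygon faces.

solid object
 facet normal -0.786 -0.618 0.010
  outer loop
   vertex 0.7 2.5 4.5
   vertex 0.5 2.7 1.2
   vertex 2.0 0.8 1.8
  endloop
 endfacet
 facet normal 0.025 -0.283 -0.959
  outer loop
   vertex 2.6 3.9 0.9
   vertex 2.0 0.8 1.8
   vertex 0.5 2.7 1.2
  endloop
 endfacet
 facet normal -0.486 0.870 0.082
  outer loop
   vertex 2.6 3.9 0.9
   vertex 0.5 2.7 1.2
   vertex 0.7 2.5 4.5
  endloop
 endfacet
 facet normal -0.205 0.944 0.259
  outer loop
   vertex 2.6 3.9 0.9
   vertex 0.7 2.5 4.5
   vertex 4.5 3.6 3.5
  endloop
 endfacet
 facet normal 0.373 -0.702 0.608
  outer loop
   vertex 1.8 1.3 2.5
   vertex 2.0 0.8 1.8
   vertex 4.5 3.6 3.5
  endloop
 endfacet
 facet normal 0.364 -0.696 0.618
  outer loop
   vertex 1.8 1.3 2.5
   vertex 4.5 3.6 3.5
   vertex 0.7 2.5 4.5
  endloop
 endfacet
 facet normal 0.315 -0.728 0.610
  outer loop
   vertex 1.8 1.3 2.5
   vertex 0.7 2.5 4.5
   vertex 2.0 0.8 1.8
  endloop
 endfacet
 facet normal 0.714 -0.694 0.093
  outer loop
   vertex 3.4 2.2 1.5
   vertex 4.5 3.6 3.5
   vertex 2.0 0.8 1.8
  endloop
 endfacet
 facet normal 0.804 0.178 -0.567
  outer loop
   vertex 3.4 2.2 1.5
   vertex 2.6 3.9 0.9
   vertex 4.5 3.6 3.5
  endloop
 endfacet
 facet normal 0.090 -0.294 -0.952
  outer loop
   vertex 3.4 2.2 1.5
   vertex 2.0 0.8 1.8
   vertex 2.6 3.9 0.9
  endloop
 endfacet
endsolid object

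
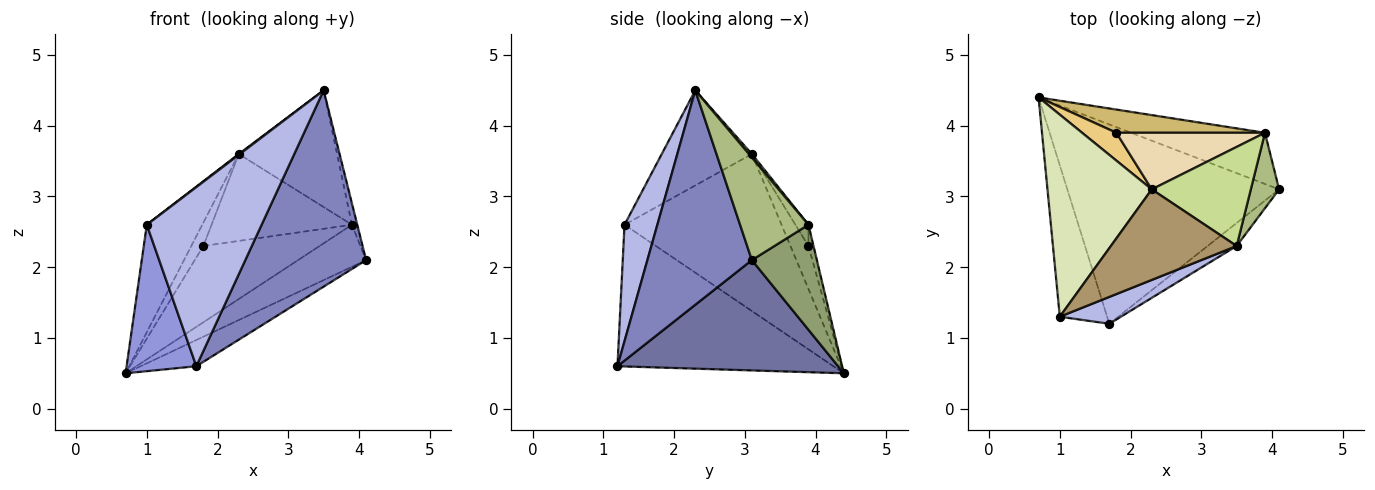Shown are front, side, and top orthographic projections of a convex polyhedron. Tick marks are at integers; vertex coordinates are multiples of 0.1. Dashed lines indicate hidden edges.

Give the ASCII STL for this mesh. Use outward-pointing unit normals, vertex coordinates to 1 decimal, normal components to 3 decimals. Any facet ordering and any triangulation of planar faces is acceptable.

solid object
 facet normal 0.459 0.116 -0.881
  outer loop
   vertex 1.7 1.2 0.6
   vertex 0.7 4.4 0.5
   vertex 4.1 3.1 2.1
  endloop
 endfacet
 facet normal 0.652 -0.753 -0.088
  outer loop
   vertex 3.5 2.3 4.5
   vertex 1.7 1.2 0.6
   vertex 4.1 3.1 2.1
  endloop
 endfacet
 facet normal -0.907 -0.293 -0.303
  outer loop
   vertex 1.0 1.3 2.6
   vertex 0.7 4.4 0.5
   vertex 1.7 1.2 0.6
  endloop
 endfacet
 facet normal 0.272 -0.952 0.143
  outer loop
   vertex 1.0 1.3 2.6
   vertex 1.7 1.2 0.6
   vertex 3.5 2.3 4.5
  endloop
 endfacet
 facet normal 0.518 0.543 -0.661
  outer loop
   vertex 3.9 3.9 2.6
   vertex 4.1 3.1 2.1
   vertex 0.7 4.4 0.5
  endloop
 endfacet
 facet normal 0.961 0.075 0.265
  outer loop
   vertex 3.9 3.9 2.6
   vertex 3.5 2.3 4.5
   vertex 4.1 3.1 2.1
  endloop
 endfacet
 facet normal 0.023 0.762 0.647
  outer loop
   vertex 2.3 3.1 3.6
   vertex 3.5 2.3 4.5
   vertex 3.9 3.9 2.6
  endloop
 endfacet
 facet normal -0.799 0.282 0.531
  outer loop
   vertex 2.3 3.1 3.6
   vertex 0.7 4.4 0.5
   vertex 1.0 1.3 2.6
  endloop
 endfacet
 facet normal -0.603 -0.007 0.798
  outer loop
   vertex 2.3 3.1 3.6
   vertex 1.0 1.3 2.6
   vertex 3.5 2.3 4.5
  endloop
 endfacet
 facet normal -0.042 0.956 0.291
  outer loop
   vertex 1.8 3.9 2.3
   vertex 3.9 3.9 2.6
   vertex 0.7 4.4 0.5
  endloop
 endfacet
 facet normal -0.692 0.465 0.552
  outer loop
   vertex 1.8 3.9 2.3
   vertex 0.7 4.4 0.5
   vertex 2.3 3.1 3.6
  endloop
 endfacet
 facet normal -0.078 0.835 0.544
  outer loop
   vertex 1.8 3.9 2.3
   vertex 2.3 3.1 3.6
   vertex 3.9 3.9 2.6
  endloop
 endfacet
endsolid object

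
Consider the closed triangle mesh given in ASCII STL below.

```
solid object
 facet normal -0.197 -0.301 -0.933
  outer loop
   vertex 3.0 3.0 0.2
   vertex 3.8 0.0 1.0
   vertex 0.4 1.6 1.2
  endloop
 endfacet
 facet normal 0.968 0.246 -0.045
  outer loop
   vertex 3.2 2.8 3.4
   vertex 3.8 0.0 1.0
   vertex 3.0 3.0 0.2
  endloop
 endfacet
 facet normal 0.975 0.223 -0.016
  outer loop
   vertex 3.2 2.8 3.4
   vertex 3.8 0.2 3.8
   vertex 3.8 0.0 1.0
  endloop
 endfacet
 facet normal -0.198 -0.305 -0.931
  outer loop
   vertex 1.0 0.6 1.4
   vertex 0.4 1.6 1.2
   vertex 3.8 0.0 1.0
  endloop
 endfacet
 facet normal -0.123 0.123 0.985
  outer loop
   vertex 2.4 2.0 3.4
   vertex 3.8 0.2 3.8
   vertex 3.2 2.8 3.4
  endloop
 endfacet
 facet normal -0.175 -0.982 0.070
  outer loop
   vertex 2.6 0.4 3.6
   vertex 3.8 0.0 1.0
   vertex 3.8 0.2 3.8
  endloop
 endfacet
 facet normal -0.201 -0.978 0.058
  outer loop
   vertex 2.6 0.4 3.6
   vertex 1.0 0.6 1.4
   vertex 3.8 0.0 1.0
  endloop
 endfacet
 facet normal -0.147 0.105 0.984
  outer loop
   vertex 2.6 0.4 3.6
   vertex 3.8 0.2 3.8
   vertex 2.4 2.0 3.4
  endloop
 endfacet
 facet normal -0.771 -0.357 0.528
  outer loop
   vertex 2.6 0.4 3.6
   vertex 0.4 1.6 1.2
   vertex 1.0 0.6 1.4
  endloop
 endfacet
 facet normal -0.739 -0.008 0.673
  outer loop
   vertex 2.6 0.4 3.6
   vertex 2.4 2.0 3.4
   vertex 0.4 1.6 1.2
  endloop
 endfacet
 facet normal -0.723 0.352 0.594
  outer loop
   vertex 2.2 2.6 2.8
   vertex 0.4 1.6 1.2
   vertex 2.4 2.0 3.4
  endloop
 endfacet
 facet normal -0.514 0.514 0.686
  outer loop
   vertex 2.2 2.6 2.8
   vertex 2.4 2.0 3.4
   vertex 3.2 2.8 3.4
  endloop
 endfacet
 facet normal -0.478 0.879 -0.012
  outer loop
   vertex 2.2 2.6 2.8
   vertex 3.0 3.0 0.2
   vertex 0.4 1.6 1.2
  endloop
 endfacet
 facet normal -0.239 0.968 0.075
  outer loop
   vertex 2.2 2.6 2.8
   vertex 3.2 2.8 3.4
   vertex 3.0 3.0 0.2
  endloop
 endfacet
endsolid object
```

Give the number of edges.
21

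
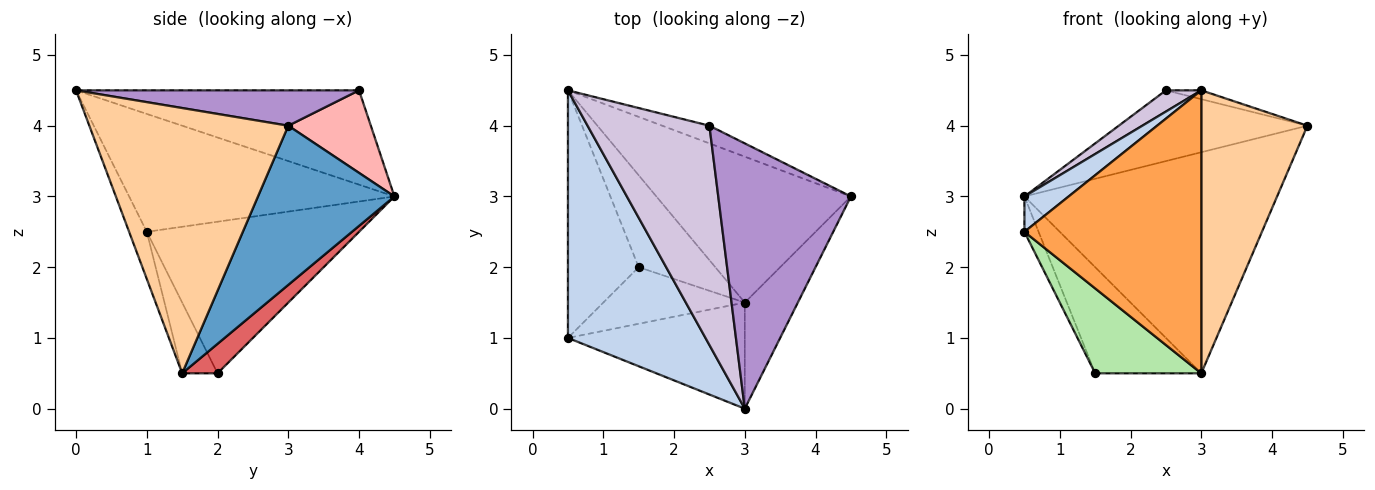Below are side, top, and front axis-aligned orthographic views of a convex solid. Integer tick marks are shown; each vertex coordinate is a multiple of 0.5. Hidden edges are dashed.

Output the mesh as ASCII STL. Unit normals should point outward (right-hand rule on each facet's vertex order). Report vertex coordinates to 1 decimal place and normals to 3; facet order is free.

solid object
 facet normal 0.411 0.761 -0.502
  outer loop
   vertex 3.0 1.5 0.5
   vertex 0.5 4.5 3.0
   vertex 4.5 3.0 4.0
  endloop
 endfacet
 facet normal -0.647 -0.108 0.755
  outer loop
   vertex 3.0 0.0 4.5
   vertex 0.5 4.5 3.0
   vertex 0.5 1.0 2.5
  endloop
 endfacet
 facet normal -0.093 -0.932 -0.350
  outer loop
   vertex 3.0 0.0 4.5
   vertex 0.5 1.0 2.5
   vertex 3.0 1.5 0.5
  endloop
 endfacet
 facet normal 0.869 -0.463 -0.174
  outer loop
   vertex 3.0 0.0 4.5
   vertex 3.0 1.5 0.5
   vertex 4.5 3.0 4.0
  endloop
 endfacet
 facet normal -0.905 0.060 -0.422
  outer loop
   vertex 1.5 2.0 0.5
   vertex 0.5 1.0 2.5
   vertex 0.5 4.5 3.0
  endloop
 endfacet
 facet normal -0.267 -0.802 -0.535
  outer loop
   vertex 1.5 2.0 0.5
   vertex 3.0 1.5 0.5
   vertex 0.5 1.0 2.5
  endloop
 endfacet
 facet normal 0.244 0.733 -0.635
  outer loop
   vertex 1.5 2.0 0.5
   vertex 0.5 4.5 3.0
   vertex 3.0 1.5 0.5
  endloop
 endfacet
 facet normal 0.391 0.893 -0.223
  outer loop
   vertex 2.5 4.0 4.5
   vertex 4.5 3.0 4.0
   vertex 0.5 4.5 3.0
  endloop
 endfacet
 facet normal 0.258 0.032 0.966
  outer loop
   vertex 2.5 4.0 4.5
   vertex 3.0 0.0 4.5
   vertex 4.5 3.0 4.0
  endloop
 endfacet
 facet normal -0.610 -0.076 0.788
  outer loop
   vertex 2.5 4.0 4.5
   vertex 0.5 4.5 3.0
   vertex 3.0 0.0 4.5
  endloop
 endfacet
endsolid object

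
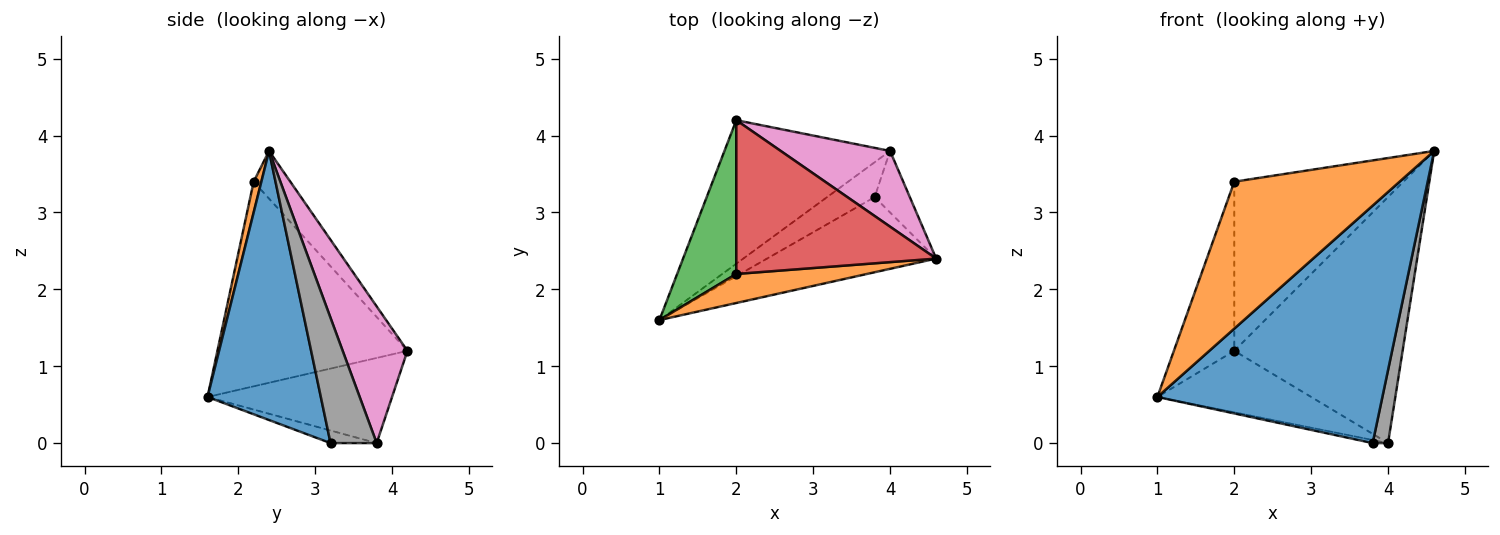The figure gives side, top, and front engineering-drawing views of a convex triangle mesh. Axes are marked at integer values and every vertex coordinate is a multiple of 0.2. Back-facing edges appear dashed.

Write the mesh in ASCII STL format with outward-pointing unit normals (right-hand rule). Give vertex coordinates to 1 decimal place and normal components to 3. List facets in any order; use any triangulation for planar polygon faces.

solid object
 facet normal 0.433 -0.859 -0.272
  outer loop
   vertex 3.8 3.2 0.0
   vertex 4.6 2.4 3.8
   vertex 1.0 1.6 0.6
  endloop
 endfacet
 facet normal 0.046 -0.980 0.194
  outer loop
   vertex 2.0 2.2 3.4
   vertex 1.0 1.6 0.6
   vertex 4.6 2.4 3.8
  endloop
 endfacet
 facet normal -0.919 0.292 0.266
  outer loop
   vertex 2.0 2.2 3.4
   vertex 2.0 4.2 1.2
   vertex 1.0 1.6 0.6
  endloop
 endfacet
 facet normal -0.158 0.731 0.664
  outer loop
   vertex 2.0 2.2 3.4
   vertex 4.6 2.4 3.8
   vertex 2.0 4.2 1.2
  endloop
 endfacet
 facet normal -0.427 0.356 -0.831
  outer loop
   vertex 4.0 3.8 0.0
   vertex 1.0 1.6 0.6
   vertex 2.0 4.2 1.2
  endloop
 endfacet
 facet normal -0.255 0.085 -0.963
  outer loop
   vertex 4.0 3.8 0.0
   vertex 3.8 3.2 0.0
   vertex 1.0 1.6 0.6
  endloop
 endfacet
 facet normal 0.345 0.897 0.276
  outer loop
   vertex 4.0 3.8 0.0
   vertex 2.0 4.2 1.2
   vertex 4.6 2.4 3.8
  endloop
 endfacet
 facet normal 0.917 -0.306 -0.257
  outer loop
   vertex 4.0 3.8 0.0
   vertex 4.6 2.4 3.8
   vertex 3.8 3.2 0.0
  endloop
 endfacet
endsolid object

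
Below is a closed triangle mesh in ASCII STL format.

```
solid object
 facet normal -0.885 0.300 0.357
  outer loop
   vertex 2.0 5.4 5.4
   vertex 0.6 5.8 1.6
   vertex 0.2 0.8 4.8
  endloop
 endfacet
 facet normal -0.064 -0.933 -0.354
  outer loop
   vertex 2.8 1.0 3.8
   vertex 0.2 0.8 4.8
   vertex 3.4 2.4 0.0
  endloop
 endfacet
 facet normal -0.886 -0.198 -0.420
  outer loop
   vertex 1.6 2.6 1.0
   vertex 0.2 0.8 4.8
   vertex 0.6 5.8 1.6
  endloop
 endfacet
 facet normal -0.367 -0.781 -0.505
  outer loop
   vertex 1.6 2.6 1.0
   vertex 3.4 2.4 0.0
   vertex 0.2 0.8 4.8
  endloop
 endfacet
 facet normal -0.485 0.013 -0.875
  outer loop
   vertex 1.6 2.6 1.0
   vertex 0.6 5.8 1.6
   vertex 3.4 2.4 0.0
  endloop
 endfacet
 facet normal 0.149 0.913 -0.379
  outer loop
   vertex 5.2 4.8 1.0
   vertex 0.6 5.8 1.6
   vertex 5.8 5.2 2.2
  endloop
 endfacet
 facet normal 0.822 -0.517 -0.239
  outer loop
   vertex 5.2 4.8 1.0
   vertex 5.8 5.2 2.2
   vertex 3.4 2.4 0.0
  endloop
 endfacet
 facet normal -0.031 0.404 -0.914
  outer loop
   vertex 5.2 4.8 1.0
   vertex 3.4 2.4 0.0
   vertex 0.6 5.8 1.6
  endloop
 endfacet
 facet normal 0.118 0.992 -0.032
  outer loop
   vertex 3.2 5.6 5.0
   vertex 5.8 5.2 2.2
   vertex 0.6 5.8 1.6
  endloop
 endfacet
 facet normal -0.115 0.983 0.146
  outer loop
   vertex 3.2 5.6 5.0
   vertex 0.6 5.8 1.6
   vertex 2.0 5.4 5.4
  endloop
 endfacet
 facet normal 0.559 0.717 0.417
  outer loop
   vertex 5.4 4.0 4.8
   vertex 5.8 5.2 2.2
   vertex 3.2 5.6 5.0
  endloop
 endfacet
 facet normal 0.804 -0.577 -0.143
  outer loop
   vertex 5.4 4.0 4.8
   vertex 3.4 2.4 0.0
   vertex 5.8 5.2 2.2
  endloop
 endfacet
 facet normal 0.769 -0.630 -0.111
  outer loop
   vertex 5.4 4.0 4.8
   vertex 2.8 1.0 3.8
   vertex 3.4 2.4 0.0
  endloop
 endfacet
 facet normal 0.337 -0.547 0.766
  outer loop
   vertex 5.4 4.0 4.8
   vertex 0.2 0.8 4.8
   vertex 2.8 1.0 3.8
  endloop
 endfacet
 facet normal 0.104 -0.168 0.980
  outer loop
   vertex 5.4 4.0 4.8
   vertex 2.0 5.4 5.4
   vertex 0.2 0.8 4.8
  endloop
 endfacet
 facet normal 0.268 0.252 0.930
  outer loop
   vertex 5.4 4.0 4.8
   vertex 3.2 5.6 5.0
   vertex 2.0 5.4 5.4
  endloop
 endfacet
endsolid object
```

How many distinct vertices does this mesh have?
10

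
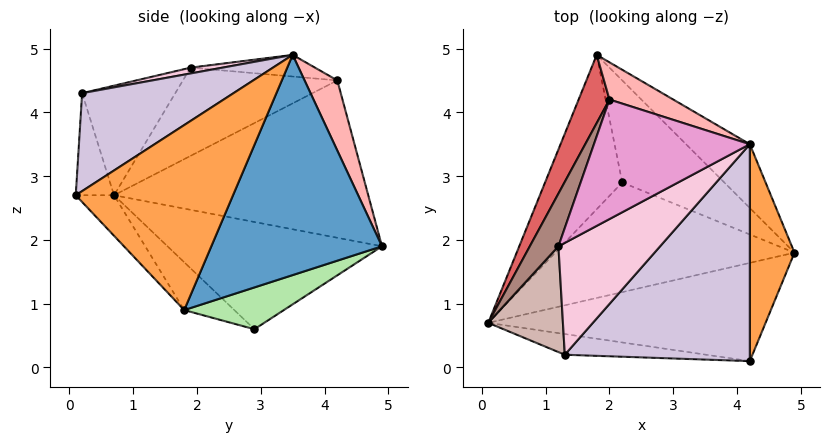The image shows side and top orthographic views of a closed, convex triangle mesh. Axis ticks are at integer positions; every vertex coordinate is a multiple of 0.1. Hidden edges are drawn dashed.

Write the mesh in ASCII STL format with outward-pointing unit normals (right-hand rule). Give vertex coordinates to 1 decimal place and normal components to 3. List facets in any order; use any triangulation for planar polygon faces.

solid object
 facet normal 0.662 0.724 -0.192
  outer loop
   vertex 4.2 3.5 4.9
   vertex 4.9 1.8 0.9
   vertex 1.8 4.9 1.9
  endloop
 endfacet
 facet normal -0.103 -0.703 -0.704
  outer loop
   vertex 4.2 0.1 2.7
   vertex 0.1 0.7 2.7
   vertex 4.9 1.8 0.9
  endloop
 endfacet
 facet normal 0.961 -0.150 0.232
  outer loop
   vertex 4.2 0.1 2.7
   vertex 4.9 1.8 0.9
   vertex 4.2 3.5 4.9
  endloop
 endfacet
 facet normal -0.157 -0.599 -0.785
  outer loop
   vertex 2.2 2.9 0.6
   vertex 4.9 1.8 0.9
   vertex 0.1 0.7 2.7
  endloop
 endfacet
 facet normal -0.793 0.212 -0.571
  outer loop
   vertex 2.2 2.9 0.6
   vertex 0.1 0.7 2.7
   vertex 1.8 4.9 1.9
  endloop
 endfacet
 facet normal 0.314 0.561 -0.766
  outer loop
   vertex 2.2 2.9 0.6
   vertex 1.8 4.9 1.9
   vertex 4.9 1.8 0.9
  endloop
 endfacet
 facet normal -0.900 0.398 0.176
  outer loop
   vertex 2.0 4.2 4.5
   vertex 1.8 4.9 1.9
   vertex 0.1 0.7 2.7
  endloop
 endfacet
 facet normal 0.256 0.938 0.233
  outer loop
   vertex 2.0 4.2 4.5
   vertex 4.2 3.5 4.9
   vertex 1.8 4.9 1.9
  endloop
 endfacet
 facet normal -0.142 -0.970 -0.197
  outer loop
   vertex 1.3 0.2 4.3
   vertex 0.1 0.7 2.7
   vertex 4.2 0.1 2.7
  endloop
 endfacet
 facet normal 0.406 -0.496 0.767
  outer loop
   vertex 1.3 0.2 4.3
   vertex 4.2 0.1 2.7
   vertex 4.2 3.5 4.9
  endloop
 endfacet
 facet normal -0.896 0.337 0.291
  outer loop
   vertex 1.2 1.9 4.7
   vertex 2.0 4.2 4.5
   vertex 0.1 0.7 2.7
  endloop
 endfacet
 facet normal -0.813 -0.178 0.554
  outer loop
   vertex 1.2 1.9 4.7
   vertex 0.1 0.7 2.7
   vertex 1.3 0.2 4.3
  endloop
 endfacet
 facet normal -0.136 0.133 0.982
  outer loop
   vertex 1.2 1.9 4.7
   vertex 4.2 3.5 4.9
   vertex 2.0 4.2 4.5
  endloop
 endfacet
 facet normal 0.055 -0.226 0.973
  outer loop
   vertex 1.2 1.9 4.7
   vertex 1.3 0.2 4.3
   vertex 4.2 3.5 4.9
  endloop
 endfacet
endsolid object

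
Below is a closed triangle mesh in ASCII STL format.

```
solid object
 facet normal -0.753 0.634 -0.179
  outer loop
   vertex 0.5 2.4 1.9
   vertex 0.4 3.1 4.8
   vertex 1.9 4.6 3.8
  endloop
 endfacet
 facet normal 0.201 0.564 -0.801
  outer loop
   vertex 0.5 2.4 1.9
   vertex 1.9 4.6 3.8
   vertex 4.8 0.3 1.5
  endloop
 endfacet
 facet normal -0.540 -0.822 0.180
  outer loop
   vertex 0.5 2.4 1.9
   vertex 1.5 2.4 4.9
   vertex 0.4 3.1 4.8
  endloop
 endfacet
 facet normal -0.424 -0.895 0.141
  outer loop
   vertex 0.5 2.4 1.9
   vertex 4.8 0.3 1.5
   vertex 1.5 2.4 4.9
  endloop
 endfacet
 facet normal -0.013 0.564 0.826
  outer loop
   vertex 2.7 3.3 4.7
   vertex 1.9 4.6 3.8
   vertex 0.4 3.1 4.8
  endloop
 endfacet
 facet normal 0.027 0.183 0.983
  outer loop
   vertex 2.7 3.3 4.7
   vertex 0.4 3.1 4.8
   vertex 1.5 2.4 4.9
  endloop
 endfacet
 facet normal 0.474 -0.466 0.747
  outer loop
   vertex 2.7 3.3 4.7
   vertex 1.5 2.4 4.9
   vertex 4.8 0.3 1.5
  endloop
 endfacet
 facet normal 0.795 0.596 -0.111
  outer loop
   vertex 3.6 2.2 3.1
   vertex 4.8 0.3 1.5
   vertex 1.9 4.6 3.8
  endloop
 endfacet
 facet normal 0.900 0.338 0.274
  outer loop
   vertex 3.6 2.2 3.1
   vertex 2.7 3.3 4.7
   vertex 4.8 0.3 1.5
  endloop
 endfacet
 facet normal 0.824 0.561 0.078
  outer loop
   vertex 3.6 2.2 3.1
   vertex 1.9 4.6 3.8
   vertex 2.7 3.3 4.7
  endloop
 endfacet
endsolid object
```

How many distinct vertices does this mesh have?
7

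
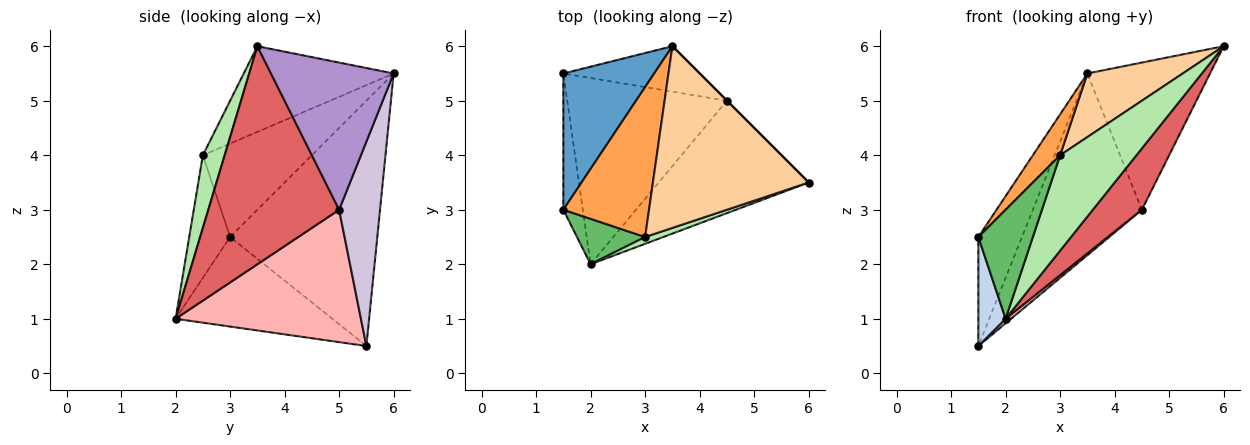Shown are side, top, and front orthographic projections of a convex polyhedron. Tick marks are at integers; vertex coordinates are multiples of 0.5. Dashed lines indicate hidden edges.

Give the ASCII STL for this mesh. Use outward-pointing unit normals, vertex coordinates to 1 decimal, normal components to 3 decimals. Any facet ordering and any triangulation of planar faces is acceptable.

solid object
 facet normal -0.904 0.268 0.335
  outer loop
   vertex 1.5 5.5 0.5
   vertex 1.5 3.0 2.5
   vertex 3.5 6.0 5.5
  endloop
 endfacet
 facet normal -0.963 -0.168 -0.209
  outer loop
   vertex 2.0 2.0 1.0
   vertex 1.5 3.0 2.5
   vertex 1.5 5.5 0.5
  endloop
 endfacet
 facet normal -0.725 -0.181 0.665
  outer loop
   vertex 3.0 2.5 4.0
   vertex 3.5 6.0 5.5
   vertex 1.5 3.0 2.5
  endloop
 endfacet
 facet normal -0.461 -0.293 0.838
  outer loop
   vertex 3.0 2.5 4.0
   vertex 6.0 3.5 6.0
   vertex 3.5 6.0 5.5
  endloop
 endfacet
 facet normal -0.569 -0.759 0.316
  outer loop
   vertex 3.0 2.5 4.0
   vertex 1.5 3.0 2.5
   vertex 2.0 2.0 1.0
  endloop
 endfacet
 facet normal 0.274 -0.959 0.069
  outer loop
   vertex 3.0 2.5 4.0
   vertex 2.0 2.0 1.0
   vertex 6.0 3.5 6.0
  endloop
 endfacet
 facet normal 0.787 -0.295 -0.541
  outer loop
   vertex 4.5 5.0 3.0
   vertex 6.0 3.5 6.0
   vertex 2.0 2.0 1.0
  endloop
 endfacet
 facet normal 0.638 -0.019 -0.770
  outer loop
   vertex 4.5 5.0 3.0
   vertex 2.0 2.0 1.0
   vertex 1.5 5.5 0.5
  endloop
 endfacet
 facet normal 0.707 0.707 0.000
  outer loop
   vertex 4.5 5.0 3.0
   vertex 3.5 6.0 5.5
   vertex 6.0 3.5 6.0
  endloop
 endfacet
 facet normal 0.342 0.912 -0.228
  outer loop
   vertex 4.5 5.0 3.0
   vertex 1.5 5.5 0.5
   vertex 3.5 6.0 5.5
  endloop
 endfacet
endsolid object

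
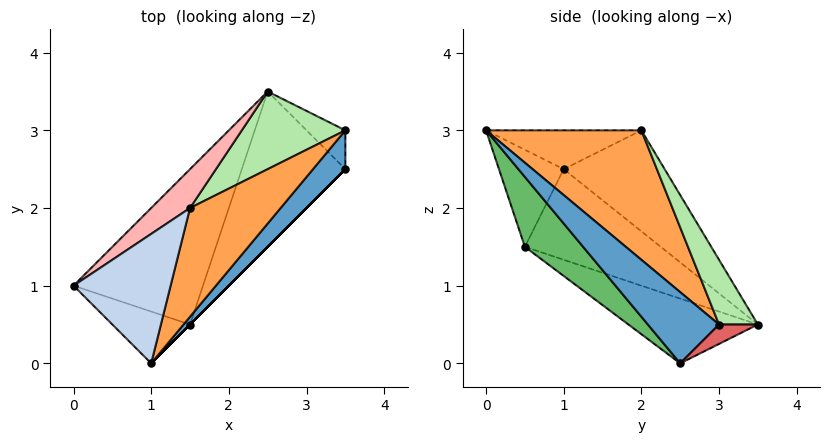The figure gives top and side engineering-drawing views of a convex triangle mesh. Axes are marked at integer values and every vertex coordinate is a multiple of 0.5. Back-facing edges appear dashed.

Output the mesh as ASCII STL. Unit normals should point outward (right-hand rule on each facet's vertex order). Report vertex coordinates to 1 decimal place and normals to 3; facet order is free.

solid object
 facet normal 0.841 -0.382 0.382
  outer loop
   vertex 3.5 2.5 0.0
   vertex 3.5 3.0 0.5
   vertex 1.0 0.0 3.0
  endloop
 endfacet
 facet normal -0.370 0.092 0.925
  outer loop
   vertex 1.5 2.0 3.0
   vertex 0.0 1.0 2.5
   vertex 1.0 0.0 3.0
  endloop
 endfacet
 facet normal 0.803 -0.201 0.562
  outer loop
   vertex 1.5 2.0 3.0
   vertex 1.0 0.0 3.0
   vertex 3.5 3.0 0.5
  endloop
 endfacet
 facet normal -0.527 -0.738 -0.422
  outer loop
   vertex 1.5 0.5 1.5
   vertex 1.0 0.0 3.0
   vertex 0.0 1.0 2.5
  endloop
 endfacet
 facet normal 0.707 -0.707 0.000
  outer loop
   vertex 1.5 0.5 1.5
   vertex 3.5 2.5 0.0
   vertex 1.0 0.0 3.0
  endloop
 endfacet
 facet normal 0.364 0.727 0.582
  outer loop
   vertex 2.5 3.5 0.5
   vertex 1.5 2.0 3.0
   vertex 3.5 3.0 0.5
  endloop
 endfacet
 facet normal 0.333 0.667 -0.667
  outer loop
   vertex 2.5 3.5 0.5
   vertex 3.5 3.0 0.5
   vertex 3.5 2.5 0.0
  endloop
 endfacet
 facet normal -0.592 0.774 0.228
  outer loop
   vertex 2.5 3.5 0.5
   vertex 0.0 1.0 2.5
   vertex 1.5 2.0 3.0
  endloop
 endfacet
 facet normal -0.572 -0.082 -0.816
  outer loop
   vertex 2.5 3.5 0.5
   vertex 1.5 0.5 1.5
   vertex 0.0 1.0 2.5
  endloop
 endfacet
 facet normal -0.527 -0.105 -0.843
  outer loop
   vertex 2.5 3.5 0.5
   vertex 3.5 2.5 0.0
   vertex 1.5 0.5 1.5
  endloop
 endfacet
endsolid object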